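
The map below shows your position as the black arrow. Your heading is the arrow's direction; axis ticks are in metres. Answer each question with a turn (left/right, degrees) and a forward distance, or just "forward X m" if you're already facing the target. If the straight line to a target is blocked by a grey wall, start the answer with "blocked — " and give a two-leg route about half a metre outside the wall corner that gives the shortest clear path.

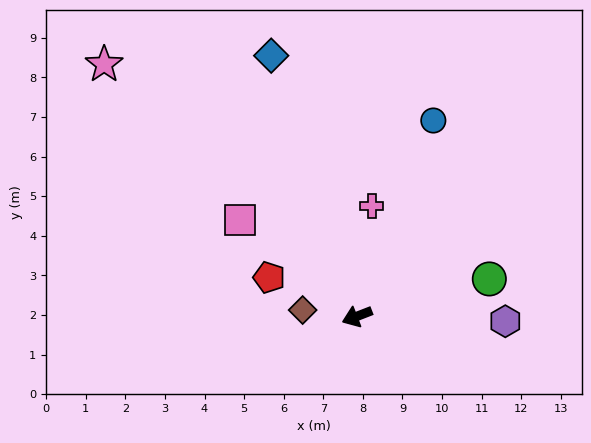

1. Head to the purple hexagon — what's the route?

turn left 157°, forward 3.7 m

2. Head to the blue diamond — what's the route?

turn right 93°, forward 6.9 m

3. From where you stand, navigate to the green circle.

turn left 175°, forward 3.5 m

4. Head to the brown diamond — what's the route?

turn right 28°, forward 1.4 m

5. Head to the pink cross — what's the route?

turn right 119°, forward 2.8 m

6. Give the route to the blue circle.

turn right 132°, forward 5.3 m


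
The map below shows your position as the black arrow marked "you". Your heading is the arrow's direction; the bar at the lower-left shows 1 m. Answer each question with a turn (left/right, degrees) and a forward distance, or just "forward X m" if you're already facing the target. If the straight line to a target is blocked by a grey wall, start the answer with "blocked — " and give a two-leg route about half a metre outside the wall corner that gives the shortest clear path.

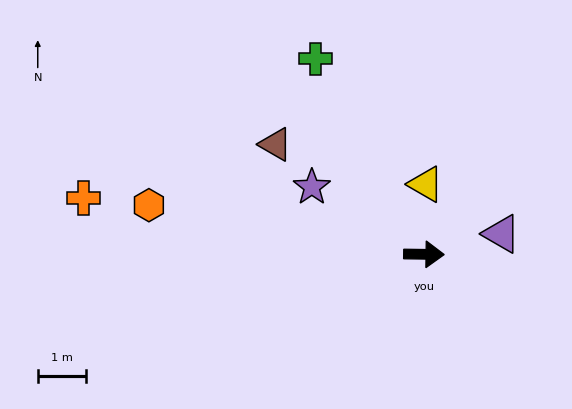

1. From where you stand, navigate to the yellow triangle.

turn left 89°, forward 1.5 m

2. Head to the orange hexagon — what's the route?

turn left 171°, forward 5.8 m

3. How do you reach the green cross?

turn left 120°, forward 4.7 m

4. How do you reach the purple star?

turn left 150°, forward 2.7 m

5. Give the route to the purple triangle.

turn left 16°, forward 1.7 m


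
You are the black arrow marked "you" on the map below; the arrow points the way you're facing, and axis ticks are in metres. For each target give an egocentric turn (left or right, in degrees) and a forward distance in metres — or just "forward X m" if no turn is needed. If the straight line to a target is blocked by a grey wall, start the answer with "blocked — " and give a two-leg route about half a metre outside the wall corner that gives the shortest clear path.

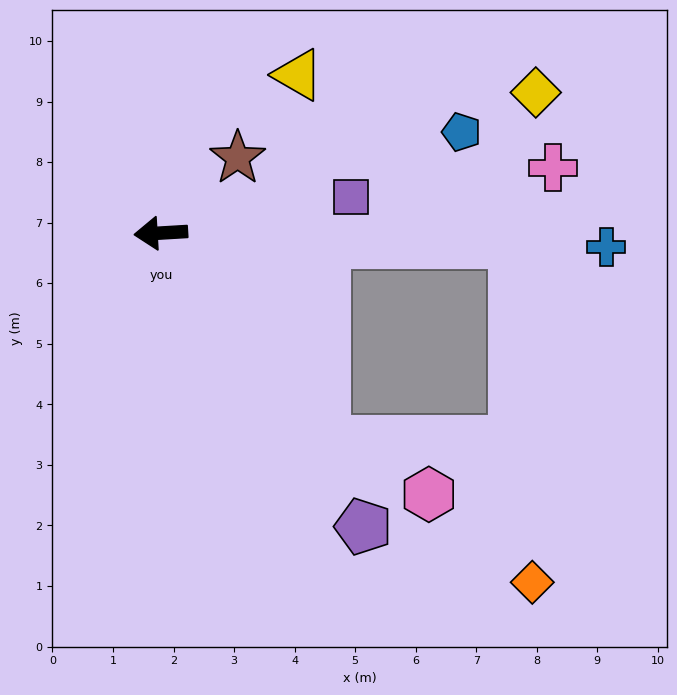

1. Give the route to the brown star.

turn right 139°, forward 1.8 m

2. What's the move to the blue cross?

turn left 175°, forward 7.4 m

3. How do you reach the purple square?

turn right 173°, forward 3.2 m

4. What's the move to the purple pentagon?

turn left 121°, forward 5.9 m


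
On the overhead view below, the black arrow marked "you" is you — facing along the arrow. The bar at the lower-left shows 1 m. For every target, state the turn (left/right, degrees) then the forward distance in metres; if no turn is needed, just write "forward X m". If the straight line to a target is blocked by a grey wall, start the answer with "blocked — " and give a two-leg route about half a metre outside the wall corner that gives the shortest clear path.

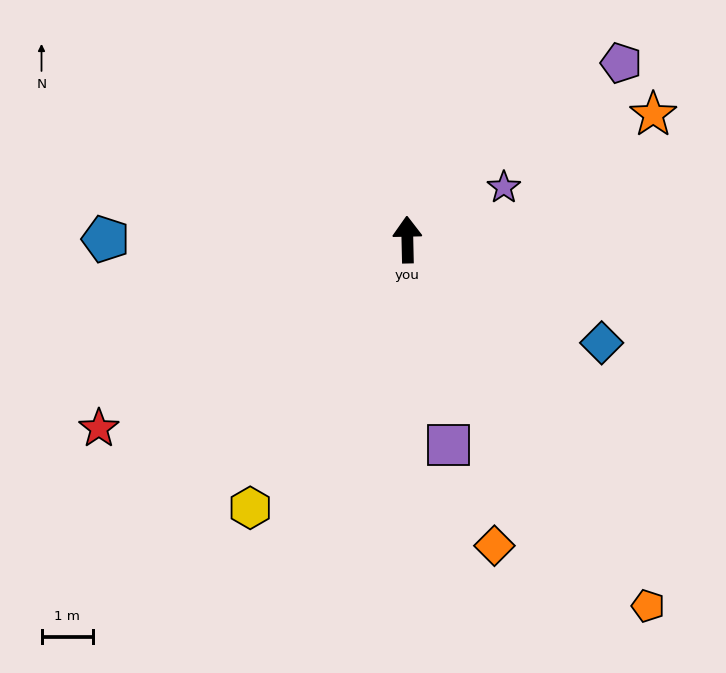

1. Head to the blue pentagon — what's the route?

turn left 89°, forward 5.9 m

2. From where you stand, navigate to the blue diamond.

turn right 119°, forward 4.3 m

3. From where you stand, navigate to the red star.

turn left 120°, forward 7.1 m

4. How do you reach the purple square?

turn right 170°, forward 4.1 m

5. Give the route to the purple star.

turn right 63°, forward 2.1 m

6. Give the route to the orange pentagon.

turn right 148°, forward 8.6 m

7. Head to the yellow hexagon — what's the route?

turn left 148°, forward 6.1 m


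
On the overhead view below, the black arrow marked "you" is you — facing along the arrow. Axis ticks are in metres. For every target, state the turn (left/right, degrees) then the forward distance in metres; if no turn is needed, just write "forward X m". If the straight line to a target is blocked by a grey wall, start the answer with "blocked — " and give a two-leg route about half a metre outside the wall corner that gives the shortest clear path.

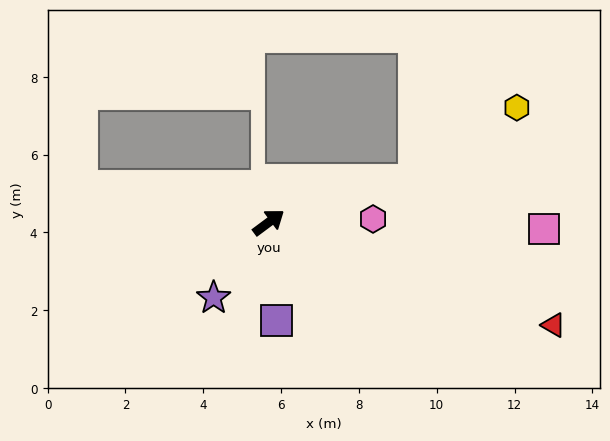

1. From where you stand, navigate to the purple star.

turn right 163°, forward 2.4 m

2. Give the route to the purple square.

turn right 122°, forward 2.5 m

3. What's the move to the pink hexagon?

turn right 35°, forward 2.7 m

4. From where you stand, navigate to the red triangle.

turn right 57°, forward 7.8 m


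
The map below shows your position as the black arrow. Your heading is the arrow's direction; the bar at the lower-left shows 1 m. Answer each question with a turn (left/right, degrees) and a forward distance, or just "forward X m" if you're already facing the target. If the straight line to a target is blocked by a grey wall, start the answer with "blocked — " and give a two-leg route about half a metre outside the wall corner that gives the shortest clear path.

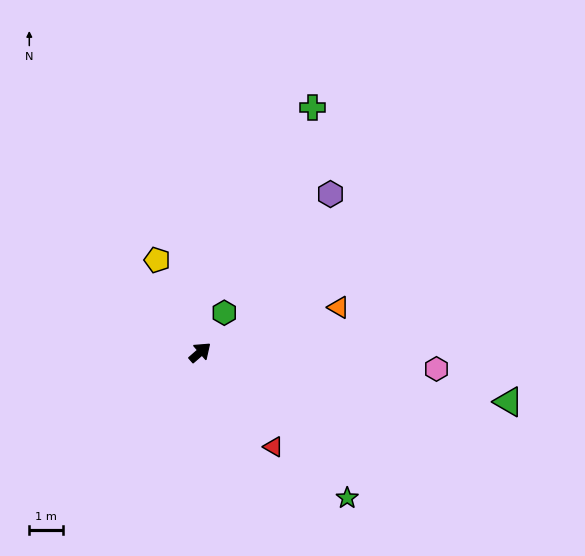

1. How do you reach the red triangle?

turn right 93°, forward 3.6 m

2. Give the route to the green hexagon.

turn left 18°, forward 1.4 m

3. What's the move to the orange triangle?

turn right 23°, forward 4.3 m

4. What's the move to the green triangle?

turn right 50°, forward 9.3 m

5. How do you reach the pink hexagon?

turn right 45°, forward 7.0 m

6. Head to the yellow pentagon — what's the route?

turn left 74°, forward 3.0 m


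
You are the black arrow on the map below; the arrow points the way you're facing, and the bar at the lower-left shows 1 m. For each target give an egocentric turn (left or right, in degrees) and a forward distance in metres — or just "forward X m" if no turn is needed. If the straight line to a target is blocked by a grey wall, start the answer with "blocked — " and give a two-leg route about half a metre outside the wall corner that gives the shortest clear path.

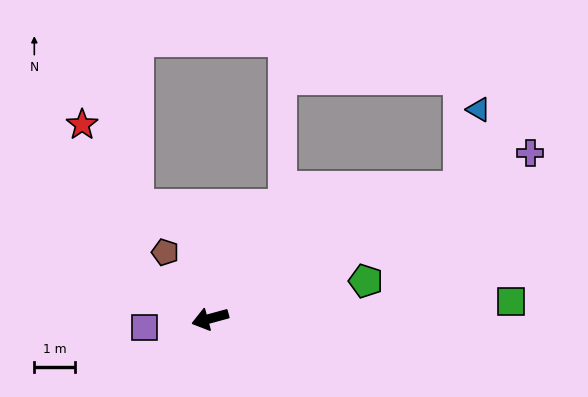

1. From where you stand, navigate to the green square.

turn left 168°, forward 7.4 m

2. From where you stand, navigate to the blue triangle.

blocked — turn right 168°, forward 6.9 m, then turn left 50°, forward 2.0 m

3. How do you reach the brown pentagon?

turn right 71°, forward 2.0 m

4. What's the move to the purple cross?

turn right 168°, forward 8.8 m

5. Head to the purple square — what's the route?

turn right 8°, forward 1.6 m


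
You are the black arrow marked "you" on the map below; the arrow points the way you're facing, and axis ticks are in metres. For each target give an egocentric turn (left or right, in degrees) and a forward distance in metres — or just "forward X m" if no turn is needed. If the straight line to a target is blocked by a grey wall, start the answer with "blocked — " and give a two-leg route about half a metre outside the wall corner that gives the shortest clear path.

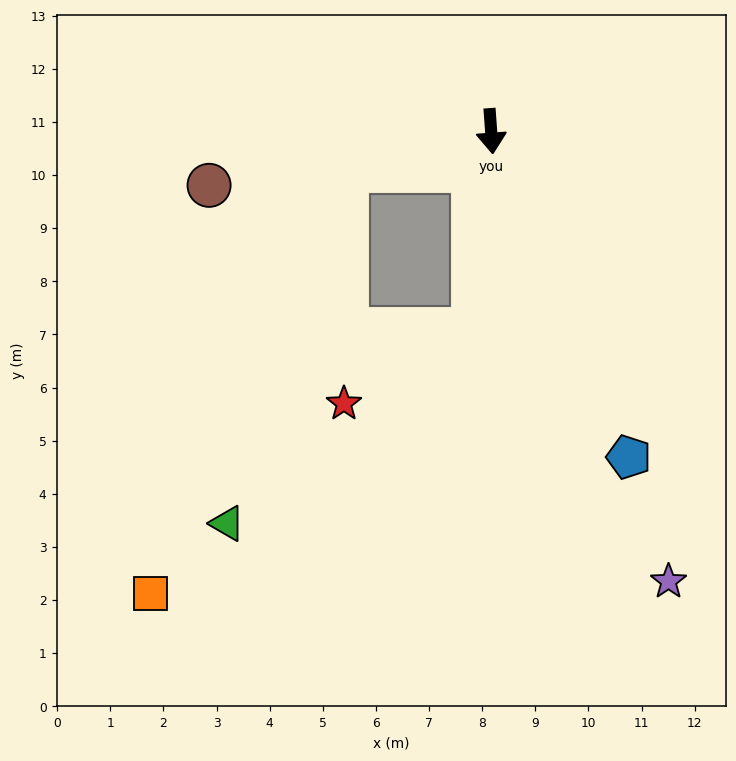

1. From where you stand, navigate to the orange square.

blocked — turn right 79°, forward 2.8 m, then turn left 50°, forward 8.8 m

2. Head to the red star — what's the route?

blocked — turn right 9°, forward 3.8 m, then turn right 56°, forward 2.8 m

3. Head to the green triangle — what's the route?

blocked — turn right 79°, forward 2.8 m, then turn left 56°, forward 7.0 m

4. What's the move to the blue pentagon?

turn left 19°, forward 6.7 m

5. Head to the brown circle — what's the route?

turn right 83°, forward 5.4 m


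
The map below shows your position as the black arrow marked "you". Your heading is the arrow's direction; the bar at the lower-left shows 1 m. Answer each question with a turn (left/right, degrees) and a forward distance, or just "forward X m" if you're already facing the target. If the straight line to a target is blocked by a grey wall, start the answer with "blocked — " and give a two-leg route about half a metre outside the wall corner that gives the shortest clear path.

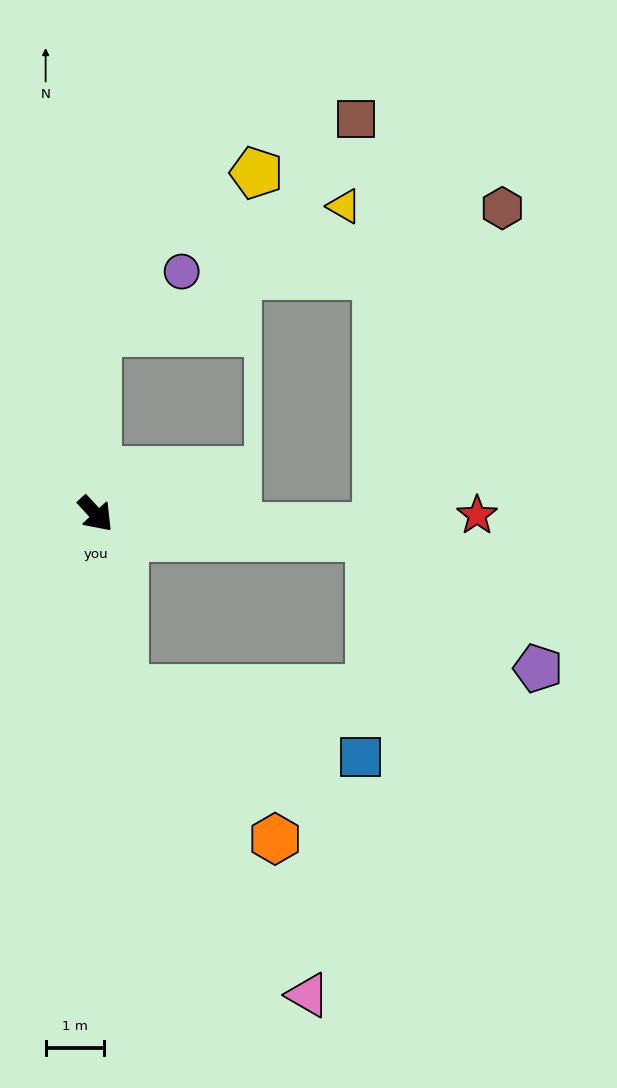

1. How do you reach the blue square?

blocked — turn right 34°, forward 3.0 m, then turn left 65°, forward 4.2 m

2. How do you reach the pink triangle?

blocked — turn right 34°, forward 3.0 m, then turn left 22°, forward 6.1 m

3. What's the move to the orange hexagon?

blocked — turn right 34°, forward 3.0 m, then turn left 37°, forward 3.7 m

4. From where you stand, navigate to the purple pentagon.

blocked — turn left 42°, forward 4.7 m, then turn right 33°, forward 3.7 m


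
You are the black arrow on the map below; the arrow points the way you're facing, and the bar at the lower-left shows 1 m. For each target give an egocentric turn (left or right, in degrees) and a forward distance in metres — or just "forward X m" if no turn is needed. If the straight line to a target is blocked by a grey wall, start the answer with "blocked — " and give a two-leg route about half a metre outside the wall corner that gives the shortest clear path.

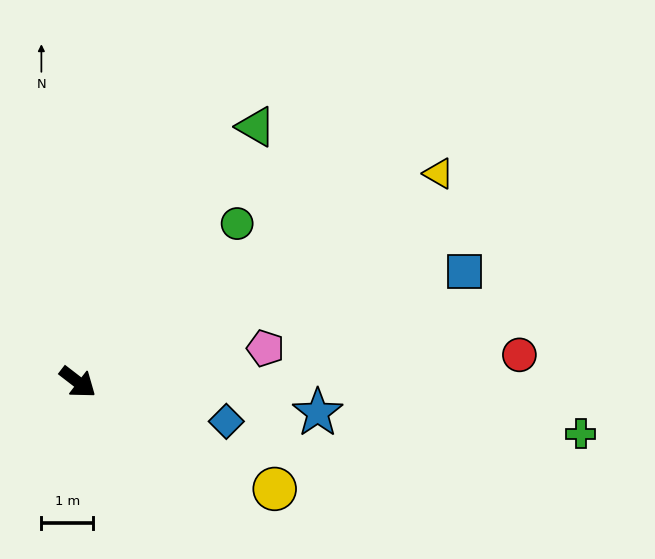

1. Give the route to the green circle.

turn left 83°, forward 4.4 m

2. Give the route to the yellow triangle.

turn left 68°, forward 8.1 m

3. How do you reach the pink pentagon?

turn left 48°, forward 3.7 m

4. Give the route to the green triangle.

turn left 93°, forward 6.0 m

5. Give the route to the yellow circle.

turn left 9°, forward 4.3 m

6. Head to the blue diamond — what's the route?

turn left 23°, forward 3.0 m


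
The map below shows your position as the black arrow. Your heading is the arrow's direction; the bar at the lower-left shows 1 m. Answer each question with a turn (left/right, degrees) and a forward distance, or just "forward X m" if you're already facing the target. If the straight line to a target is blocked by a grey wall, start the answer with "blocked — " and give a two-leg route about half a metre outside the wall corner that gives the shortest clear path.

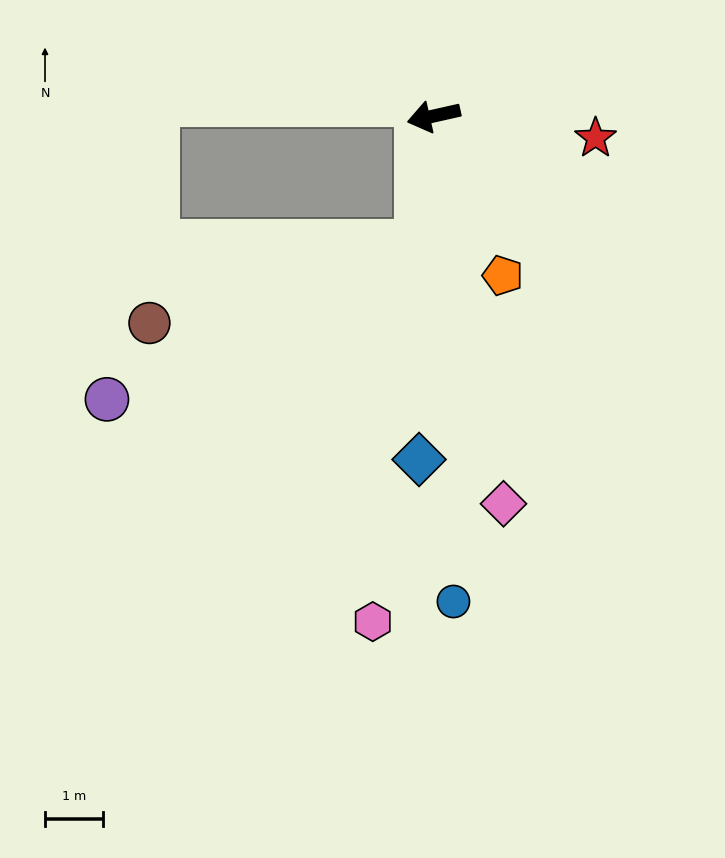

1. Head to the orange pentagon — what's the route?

turn left 101°, forward 3.0 m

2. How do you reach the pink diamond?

turn left 88°, forward 6.8 m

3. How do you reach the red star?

turn left 160°, forward 2.8 m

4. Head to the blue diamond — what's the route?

turn left 75°, forward 5.9 m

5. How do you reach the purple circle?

blocked — turn left 71°, forward 2.2 m, then turn right 57°, forward 6.0 m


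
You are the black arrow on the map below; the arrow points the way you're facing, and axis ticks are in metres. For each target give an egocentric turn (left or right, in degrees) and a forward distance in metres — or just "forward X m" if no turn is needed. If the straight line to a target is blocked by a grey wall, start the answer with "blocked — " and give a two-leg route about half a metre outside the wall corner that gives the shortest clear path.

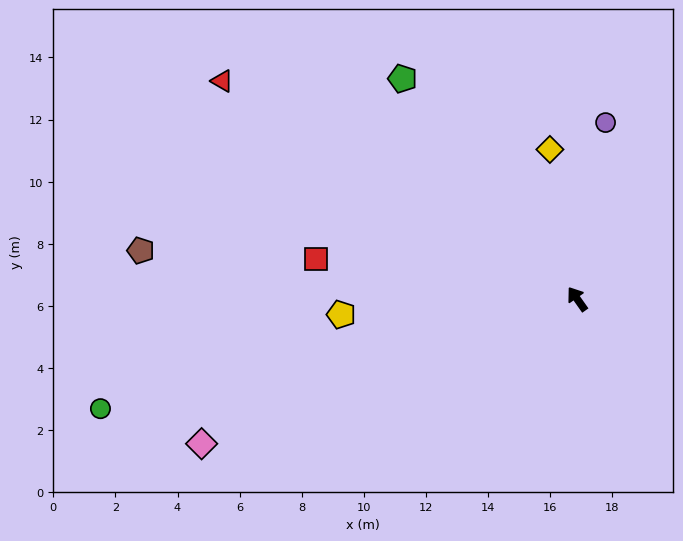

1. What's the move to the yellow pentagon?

turn left 59°, forward 7.6 m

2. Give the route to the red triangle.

turn left 23°, forward 13.4 m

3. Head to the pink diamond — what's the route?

turn left 76°, forward 13.0 m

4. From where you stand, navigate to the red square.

turn left 46°, forward 8.5 m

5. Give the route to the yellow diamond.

turn right 25°, forward 4.9 m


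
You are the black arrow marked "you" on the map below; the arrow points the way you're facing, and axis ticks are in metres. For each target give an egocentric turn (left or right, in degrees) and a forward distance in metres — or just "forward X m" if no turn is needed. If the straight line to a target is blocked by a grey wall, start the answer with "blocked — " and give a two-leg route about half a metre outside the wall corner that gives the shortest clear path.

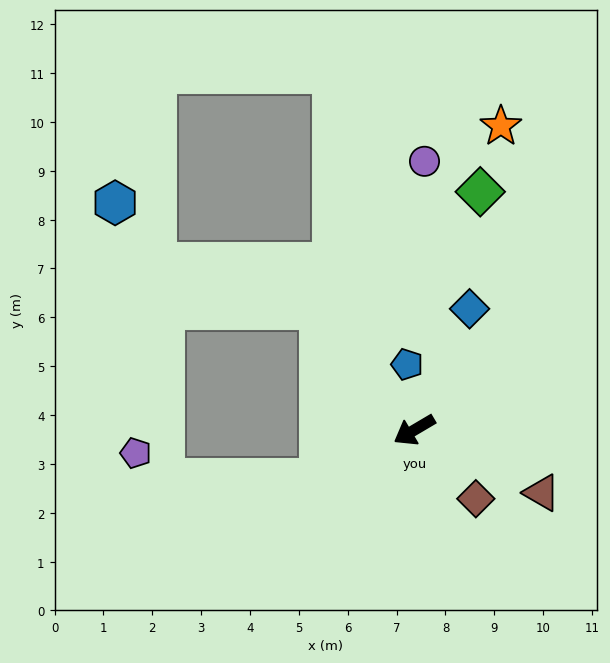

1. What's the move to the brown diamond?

turn left 101°, forward 1.9 m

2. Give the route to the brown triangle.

turn left 123°, forward 2.9 m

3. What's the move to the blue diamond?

turn right 145°, forward 2.7 m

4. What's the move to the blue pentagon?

turn right 114°, forward 1.4 m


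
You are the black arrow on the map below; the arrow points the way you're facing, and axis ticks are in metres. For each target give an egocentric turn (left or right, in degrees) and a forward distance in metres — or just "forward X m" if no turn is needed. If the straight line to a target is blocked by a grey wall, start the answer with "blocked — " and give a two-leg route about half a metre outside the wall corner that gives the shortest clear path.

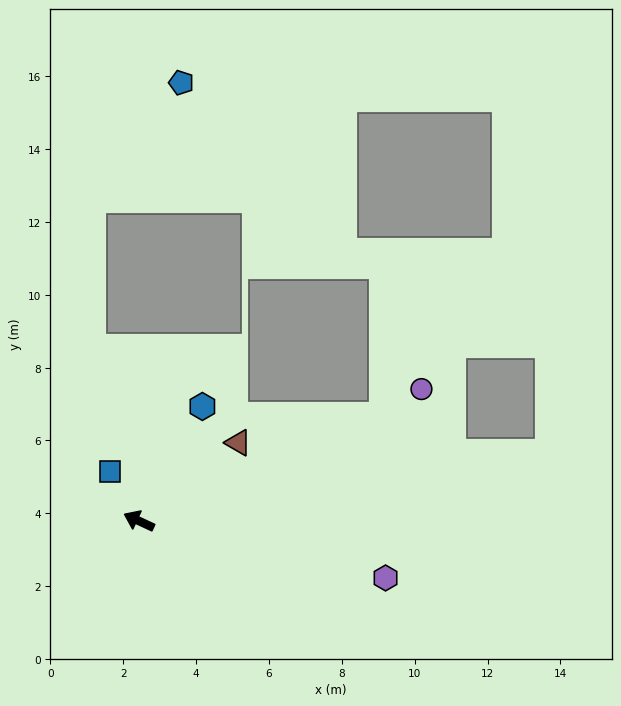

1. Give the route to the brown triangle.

turn right 117°, forward 3.5 m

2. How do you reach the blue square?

turn right 35°, forward 1.6 m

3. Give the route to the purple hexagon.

turn right 168°, forward 6.9 m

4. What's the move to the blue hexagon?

turn right 94°, forward 3.6 m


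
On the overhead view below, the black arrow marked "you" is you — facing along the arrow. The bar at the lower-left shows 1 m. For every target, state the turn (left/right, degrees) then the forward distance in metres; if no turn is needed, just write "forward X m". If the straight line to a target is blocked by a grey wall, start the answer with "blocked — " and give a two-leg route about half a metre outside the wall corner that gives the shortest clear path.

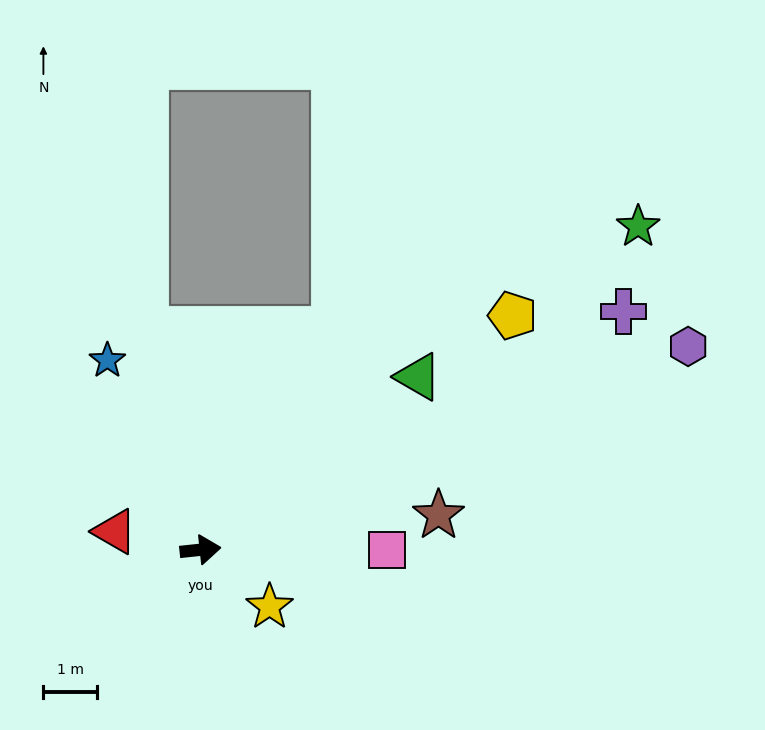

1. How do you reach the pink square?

turn right 6°, forward 3.5 m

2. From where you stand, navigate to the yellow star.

turn right 46°, forward 1.7 m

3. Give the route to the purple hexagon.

turn left 17°, forward 9.8 m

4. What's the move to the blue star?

turn left 110°, forward 3.9 m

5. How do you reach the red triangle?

turn left 162°, forward 1.6 m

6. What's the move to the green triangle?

turn left 32°, forward 5.2 m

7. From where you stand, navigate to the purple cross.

turn left 23°, forward 9.0 m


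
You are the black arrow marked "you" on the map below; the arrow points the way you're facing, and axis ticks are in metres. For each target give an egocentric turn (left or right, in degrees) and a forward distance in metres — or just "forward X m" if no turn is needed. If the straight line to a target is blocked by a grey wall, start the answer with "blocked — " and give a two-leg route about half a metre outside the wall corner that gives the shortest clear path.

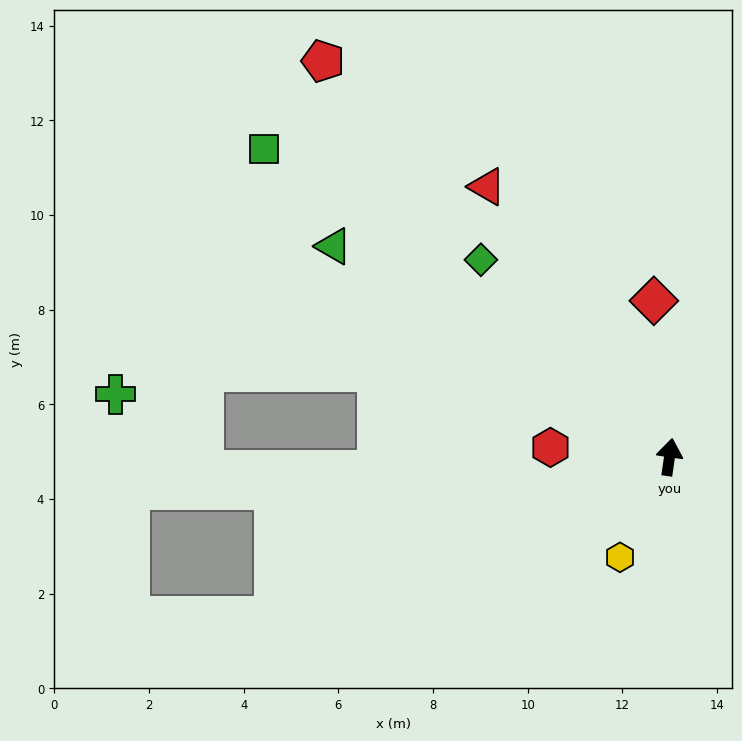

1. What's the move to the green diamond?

turn left 52°, forward 5.8 m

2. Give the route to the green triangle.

turn left 66°, forward 8.4 m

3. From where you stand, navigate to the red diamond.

turn left 14°, forward 3.3 m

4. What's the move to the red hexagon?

turn left 94°, forward 2.5 m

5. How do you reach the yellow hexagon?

turn left 162°, forward 2.4 m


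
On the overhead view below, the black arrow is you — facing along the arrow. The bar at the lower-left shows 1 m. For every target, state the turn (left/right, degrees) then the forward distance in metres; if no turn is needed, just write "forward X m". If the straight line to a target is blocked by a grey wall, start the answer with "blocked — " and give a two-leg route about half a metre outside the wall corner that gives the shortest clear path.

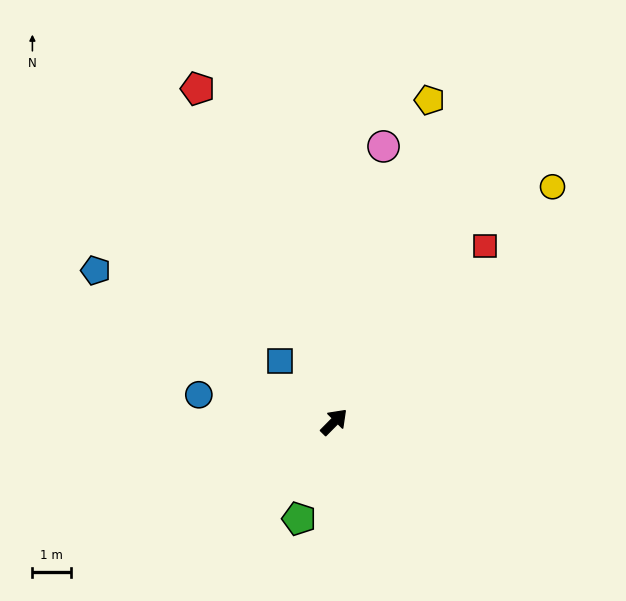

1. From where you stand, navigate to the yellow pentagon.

turn left 28°, forward 8.8 m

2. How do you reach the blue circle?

turn left 123°, forward 3.6 m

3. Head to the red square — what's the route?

turn left 4°, forward 6.1 m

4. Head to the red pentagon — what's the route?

turn left 67°, forward 9.4 m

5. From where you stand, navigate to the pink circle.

turn left 35°, forward 7.3 m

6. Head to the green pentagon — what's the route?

turn right 155°, forward 2.7 m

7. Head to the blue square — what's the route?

turn left 86°, forward 2.1 m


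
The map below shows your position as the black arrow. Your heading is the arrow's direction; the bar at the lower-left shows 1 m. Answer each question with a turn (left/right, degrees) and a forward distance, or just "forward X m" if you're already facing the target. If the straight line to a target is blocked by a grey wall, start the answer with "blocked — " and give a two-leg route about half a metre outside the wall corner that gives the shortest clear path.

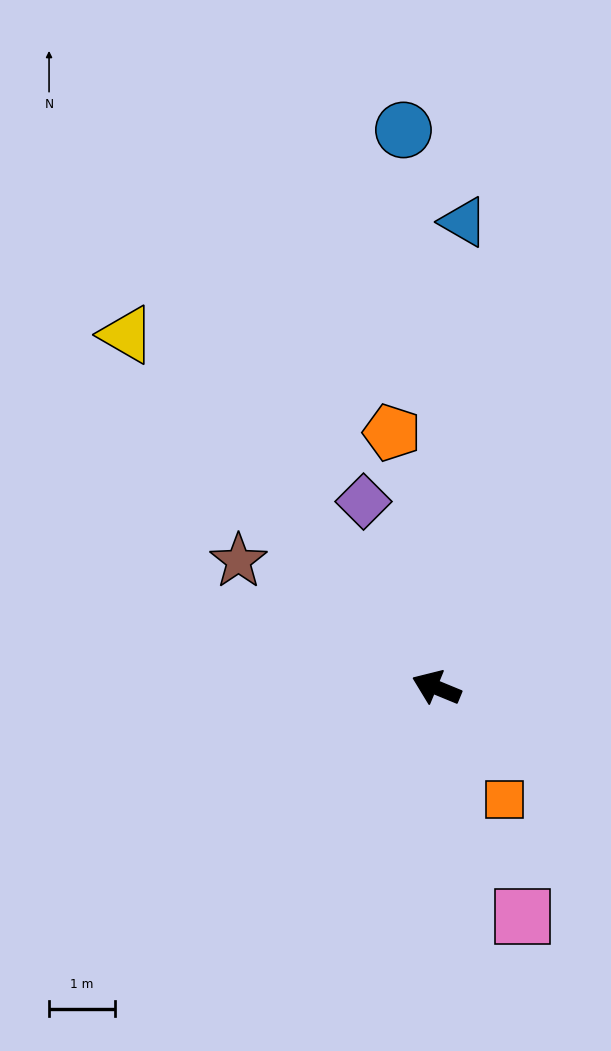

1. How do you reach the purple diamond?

turn right 46°, forward 3.0 m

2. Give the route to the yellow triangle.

turn right 26°, forward 7.2 m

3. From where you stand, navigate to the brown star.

turn right 10°, forward 3.6 m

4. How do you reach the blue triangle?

turn right 71°, forward 7.1 m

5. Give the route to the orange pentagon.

turn right 58°, forward 3.9 m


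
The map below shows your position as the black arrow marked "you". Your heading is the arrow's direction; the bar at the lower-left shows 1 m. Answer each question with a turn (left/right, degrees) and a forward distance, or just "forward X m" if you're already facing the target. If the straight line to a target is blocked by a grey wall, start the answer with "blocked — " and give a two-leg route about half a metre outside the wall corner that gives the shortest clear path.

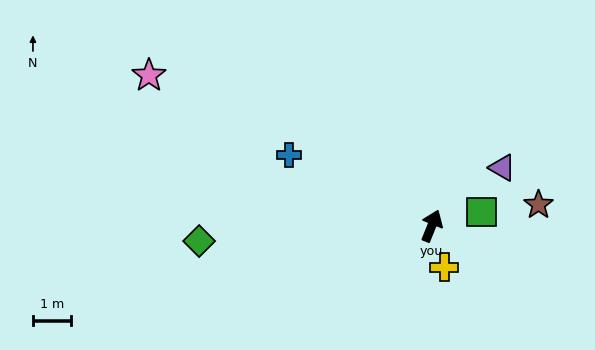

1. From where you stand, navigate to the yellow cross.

turn right 141°, forward 1.1 m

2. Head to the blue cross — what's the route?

turn left 86°, forward 4.2 m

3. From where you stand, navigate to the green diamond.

turn left 116°, forward 6.1 m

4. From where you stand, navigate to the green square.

turn right 53°, forward 1.4 m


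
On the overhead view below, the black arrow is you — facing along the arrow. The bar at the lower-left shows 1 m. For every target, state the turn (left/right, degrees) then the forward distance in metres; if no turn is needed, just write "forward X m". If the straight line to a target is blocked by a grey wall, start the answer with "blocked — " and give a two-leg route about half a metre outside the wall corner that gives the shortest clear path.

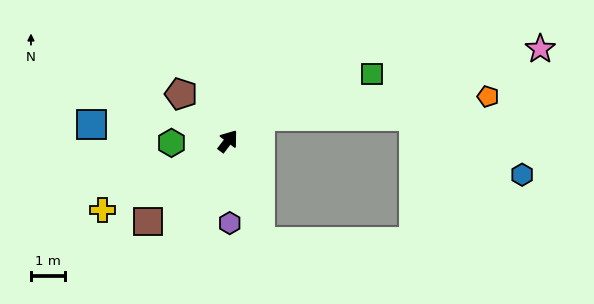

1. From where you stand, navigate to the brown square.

turn left 172°, forward 3.4 m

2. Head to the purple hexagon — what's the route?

turn right 142°, forward 2.4 m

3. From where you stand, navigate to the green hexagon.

turn left 129°, forward 1.7 m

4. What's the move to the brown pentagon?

turn left 82°, forward 2.0 m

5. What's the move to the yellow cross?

turn left 156°, forward 4.2 m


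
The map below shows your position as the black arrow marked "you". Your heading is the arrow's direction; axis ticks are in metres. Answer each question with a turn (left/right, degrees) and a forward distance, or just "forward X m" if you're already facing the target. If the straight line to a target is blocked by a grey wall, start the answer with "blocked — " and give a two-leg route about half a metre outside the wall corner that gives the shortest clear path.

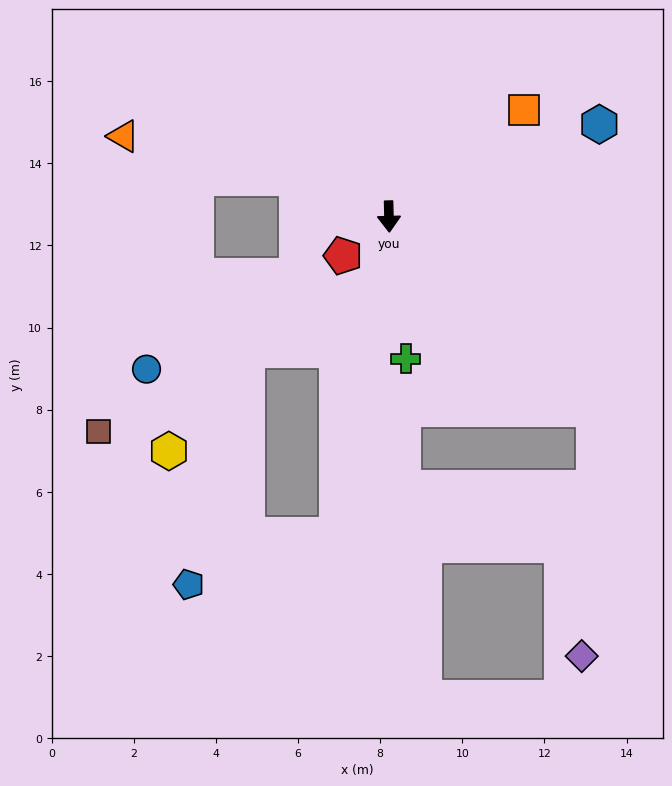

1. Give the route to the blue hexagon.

turn left 112°, forward 5.6 m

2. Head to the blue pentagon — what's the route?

blocked — turn right 11°, forward 7.8 m, then turn right 62°, forward 3.8 m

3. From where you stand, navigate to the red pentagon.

turn right 51°, forward 1.5 m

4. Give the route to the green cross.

turn left 5°, forward 3.5 m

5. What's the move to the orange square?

turn left 127°, forward 4.2 m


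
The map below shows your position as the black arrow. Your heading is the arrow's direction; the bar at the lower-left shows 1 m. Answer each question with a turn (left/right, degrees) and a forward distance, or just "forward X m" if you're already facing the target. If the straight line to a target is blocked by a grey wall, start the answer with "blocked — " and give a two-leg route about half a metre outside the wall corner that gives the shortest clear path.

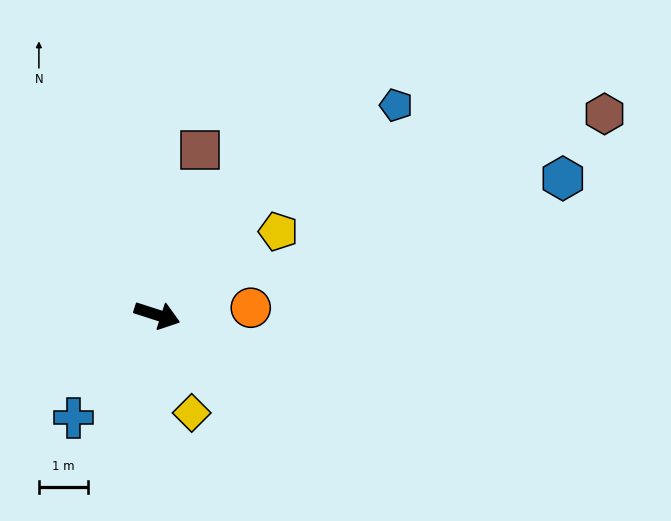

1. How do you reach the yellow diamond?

turn right 53°, forward 2.1 m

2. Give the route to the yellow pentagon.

turn left 52°, forward 3.0 m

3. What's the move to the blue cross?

turn right 111°, forward 2.7 m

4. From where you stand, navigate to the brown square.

turn left 93°, forward 3.4 m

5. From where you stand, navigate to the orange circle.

turn left 22°, forward 1.9 m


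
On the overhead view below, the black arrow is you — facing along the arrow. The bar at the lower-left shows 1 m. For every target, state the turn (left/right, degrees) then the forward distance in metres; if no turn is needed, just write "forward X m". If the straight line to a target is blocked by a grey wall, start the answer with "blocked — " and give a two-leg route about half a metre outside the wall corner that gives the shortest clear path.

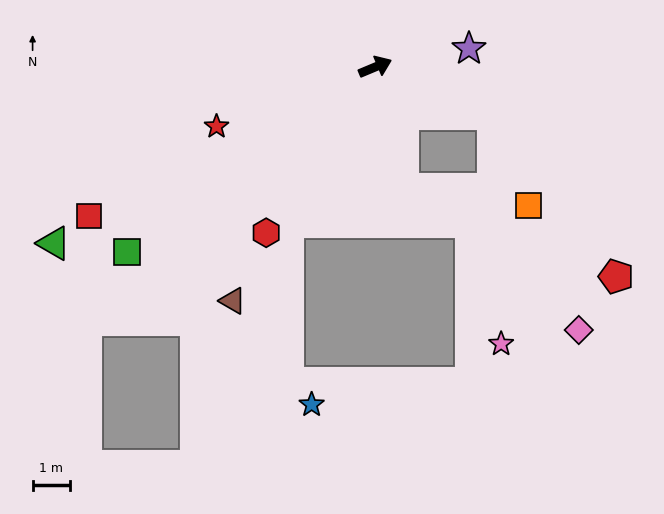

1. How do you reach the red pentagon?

blocked — turn right 45°, forward 3.4 m, then turn right 31°, forward 5.4 m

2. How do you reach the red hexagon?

turn right 146°, forward 5.3 m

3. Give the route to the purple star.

turn right 12°, forward 2.5 m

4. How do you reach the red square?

turn right 175°, forward 8.6 m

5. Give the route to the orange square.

blocked — turn right 45°, forward 3.4 m, then turn right 47°, forward 2.6 m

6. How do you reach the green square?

turn right 166°, forward 8.2 m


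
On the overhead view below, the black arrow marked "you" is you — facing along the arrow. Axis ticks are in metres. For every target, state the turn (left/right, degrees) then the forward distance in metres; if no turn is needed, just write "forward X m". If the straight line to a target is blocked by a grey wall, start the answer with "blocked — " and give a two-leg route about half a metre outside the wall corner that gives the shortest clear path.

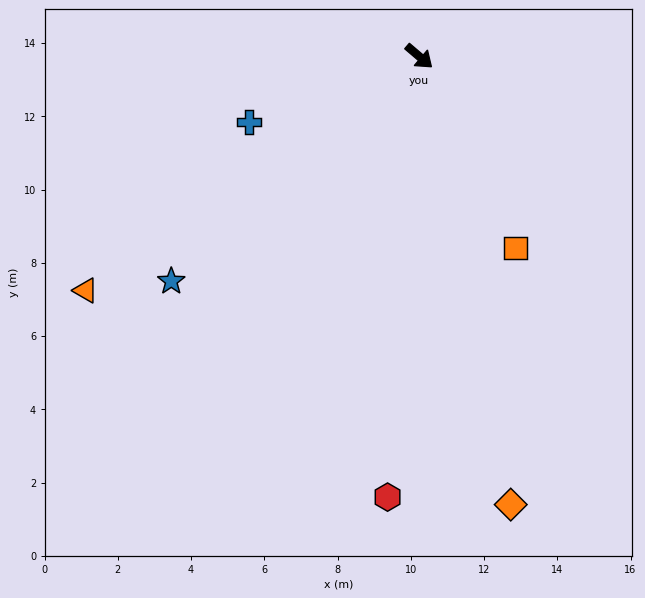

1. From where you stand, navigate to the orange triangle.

turn right 105°, forward 11.1 m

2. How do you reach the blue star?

turn right 97°, forward 9.1 m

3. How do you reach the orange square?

turn right 23°, forward 5.9 m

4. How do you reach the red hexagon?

turn right 54°, forward 12.1 m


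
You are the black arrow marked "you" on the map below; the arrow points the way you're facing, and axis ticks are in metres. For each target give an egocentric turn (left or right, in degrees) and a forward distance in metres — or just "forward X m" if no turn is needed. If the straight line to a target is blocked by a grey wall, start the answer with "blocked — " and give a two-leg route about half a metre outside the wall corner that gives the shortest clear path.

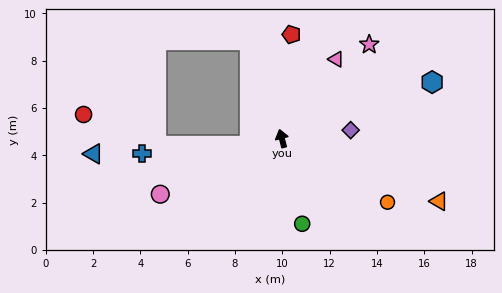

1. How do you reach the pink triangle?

turn right 49°, forward 4.1 m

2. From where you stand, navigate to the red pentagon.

turn right 20°, forward 4.4 m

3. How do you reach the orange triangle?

turn right 127°, forward 7.1 m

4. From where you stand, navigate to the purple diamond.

turn right 98°, forward 2.9 m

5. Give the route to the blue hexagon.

turn right 84°, forward 6.8 m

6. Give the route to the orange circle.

turn right 136°, forward 5.2 m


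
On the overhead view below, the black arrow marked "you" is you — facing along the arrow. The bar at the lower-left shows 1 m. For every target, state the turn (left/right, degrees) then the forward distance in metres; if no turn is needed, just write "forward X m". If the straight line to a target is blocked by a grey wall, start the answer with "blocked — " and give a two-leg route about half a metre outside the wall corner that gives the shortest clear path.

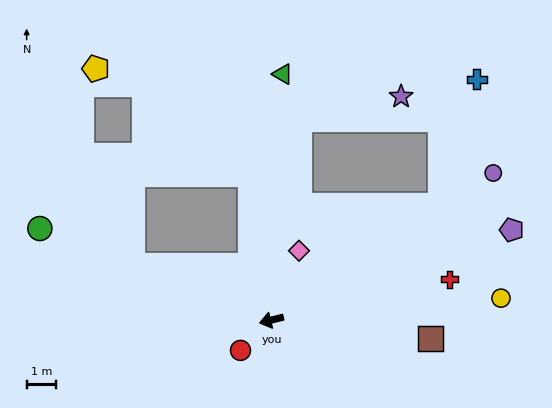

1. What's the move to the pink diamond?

turn right 126°, forward 2.5 m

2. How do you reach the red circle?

turn left 30°, forward 1.5 m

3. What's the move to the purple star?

blocked — turn right 112°, forward 6.8 m, then turn right 69°, forward 3.5 m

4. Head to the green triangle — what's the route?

turn right 107°, forward 8.3 m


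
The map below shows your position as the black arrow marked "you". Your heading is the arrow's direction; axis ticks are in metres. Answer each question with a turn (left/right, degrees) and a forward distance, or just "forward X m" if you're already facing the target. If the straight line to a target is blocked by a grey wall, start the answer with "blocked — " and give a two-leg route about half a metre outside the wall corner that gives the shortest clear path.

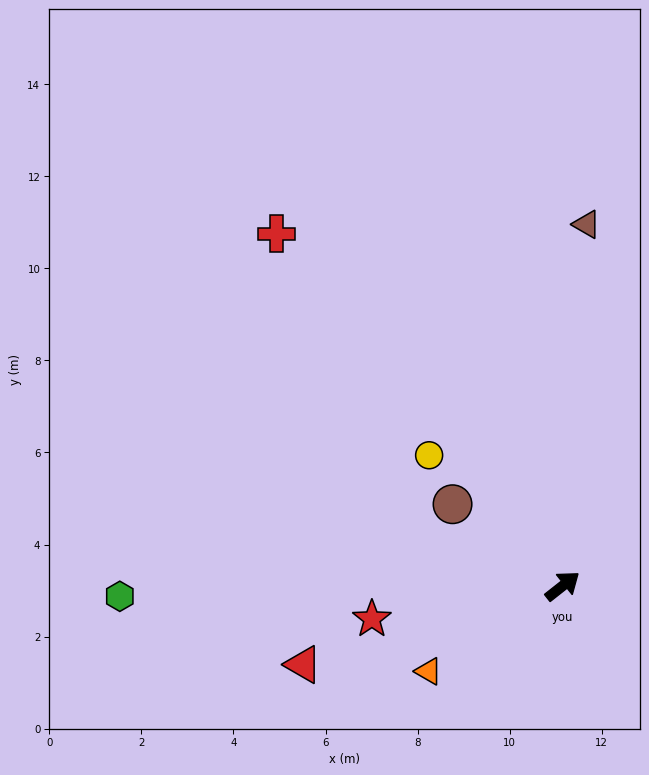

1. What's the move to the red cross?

turn left 91°, forward 9.9 m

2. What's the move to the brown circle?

turn left 105°, forward 3.0 m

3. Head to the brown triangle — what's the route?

turn left 48°, forward 7.9 m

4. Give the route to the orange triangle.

turn left 174°, forward 3.5 m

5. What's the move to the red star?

turn left 152°, forward 4.2 m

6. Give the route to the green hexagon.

turn left 143°, forward 9.6 m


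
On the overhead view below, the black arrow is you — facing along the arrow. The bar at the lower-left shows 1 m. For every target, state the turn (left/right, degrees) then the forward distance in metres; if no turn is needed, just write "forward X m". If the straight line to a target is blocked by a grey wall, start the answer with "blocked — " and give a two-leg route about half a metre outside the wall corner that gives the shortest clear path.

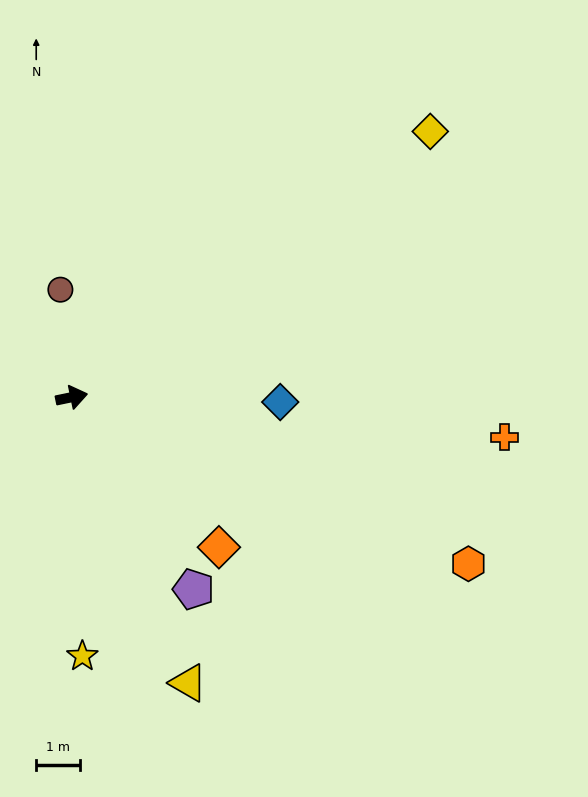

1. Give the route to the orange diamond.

turn right 57°, forward 4.8 m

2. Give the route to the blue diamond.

turn right 13°, forward 4.8 m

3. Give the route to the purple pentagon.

turn right 69°, forward 5.2 m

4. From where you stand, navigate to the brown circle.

turn left 84°, forward 2.5 m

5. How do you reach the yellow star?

turn right 99°, forward 5.9 m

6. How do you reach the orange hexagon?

turn right 34°, forward 9.8 m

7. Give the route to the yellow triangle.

turn right 79°, forward 7.0 m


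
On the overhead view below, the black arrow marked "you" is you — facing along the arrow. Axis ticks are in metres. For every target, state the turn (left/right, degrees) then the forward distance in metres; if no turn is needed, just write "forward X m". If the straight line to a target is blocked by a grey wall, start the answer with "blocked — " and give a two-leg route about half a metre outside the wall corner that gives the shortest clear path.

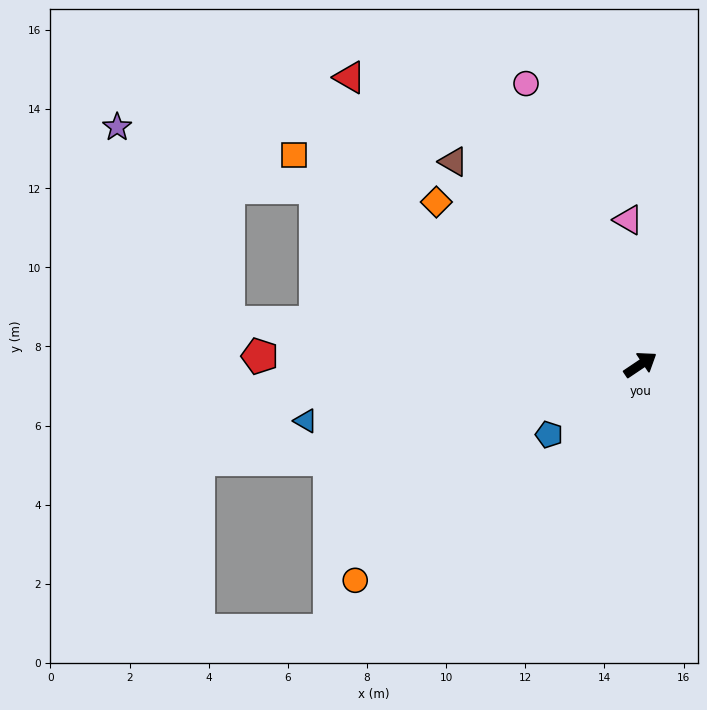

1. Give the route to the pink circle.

turn left 78°, forward 7.7 m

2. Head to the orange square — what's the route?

turn left 115°, forward 10.2 m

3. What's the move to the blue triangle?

turn left 156°, forward 8.6 m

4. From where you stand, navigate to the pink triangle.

turn left 61°, forward 3.7 m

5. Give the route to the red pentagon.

turn left 145°, forward 9.6 m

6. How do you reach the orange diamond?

turn left 108°, forward 6.6 m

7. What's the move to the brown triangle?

turn left 99°, forward 7.0 m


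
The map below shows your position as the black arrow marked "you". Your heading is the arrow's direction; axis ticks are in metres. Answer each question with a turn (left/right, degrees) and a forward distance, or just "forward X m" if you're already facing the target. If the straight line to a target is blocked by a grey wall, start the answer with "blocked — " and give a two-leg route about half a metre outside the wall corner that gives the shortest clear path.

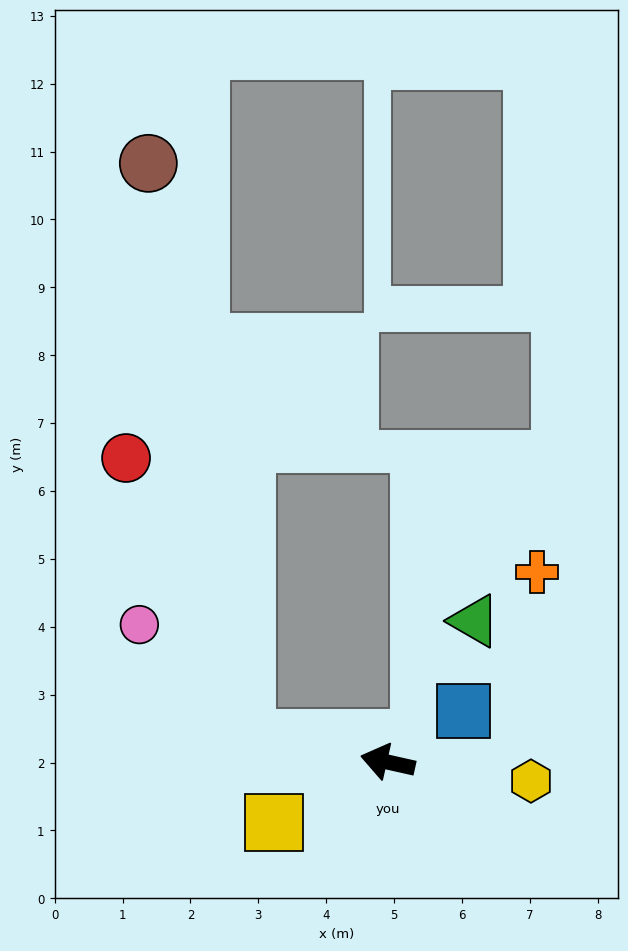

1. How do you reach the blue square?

turn right 133°, forward 1.3 m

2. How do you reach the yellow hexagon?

turn right 175°, forward 2.1 m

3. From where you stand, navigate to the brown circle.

blocked — turn left 3°, forward 2.1 m, then turn right 71°, forward 8.6 m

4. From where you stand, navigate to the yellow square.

turn left 41°, forward 1.9 m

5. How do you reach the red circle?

blocked — turn left 3°, forward 2.1 m, then turn right 57°, forward 4.5 m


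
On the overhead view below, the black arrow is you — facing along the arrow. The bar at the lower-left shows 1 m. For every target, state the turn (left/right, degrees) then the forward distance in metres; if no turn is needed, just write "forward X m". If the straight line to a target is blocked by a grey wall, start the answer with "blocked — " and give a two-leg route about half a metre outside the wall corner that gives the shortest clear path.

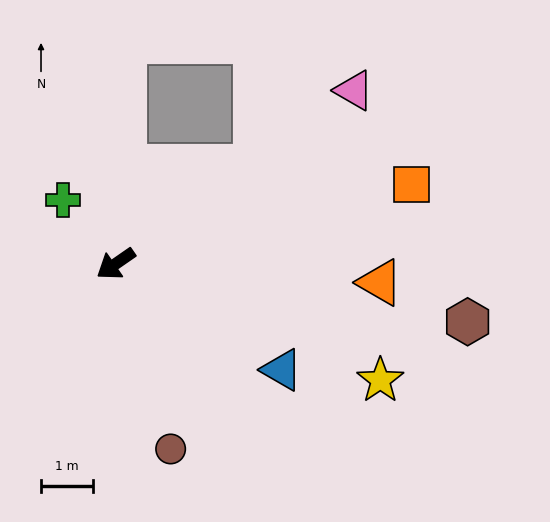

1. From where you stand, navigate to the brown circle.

turn left 72°, forward 3.7 m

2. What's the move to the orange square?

turn left 160°, forward 5.9 m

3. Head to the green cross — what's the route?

turn right 85°, forward 1.6 m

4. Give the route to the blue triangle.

turn left 113°, forward 3.8 m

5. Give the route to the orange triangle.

turn left 141°, forward 5.1 m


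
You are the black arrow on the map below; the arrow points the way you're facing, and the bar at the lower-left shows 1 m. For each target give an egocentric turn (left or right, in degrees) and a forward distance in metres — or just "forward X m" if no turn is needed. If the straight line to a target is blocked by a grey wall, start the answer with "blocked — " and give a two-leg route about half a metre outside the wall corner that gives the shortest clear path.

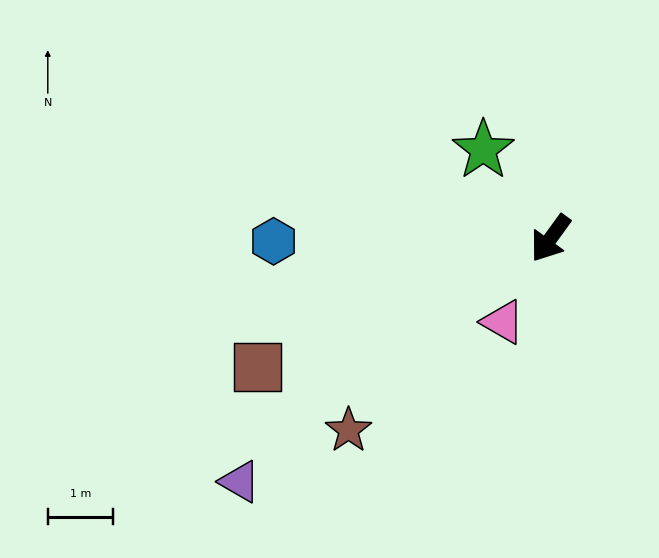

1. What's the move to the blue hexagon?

turn right 53°, forward 4.3 m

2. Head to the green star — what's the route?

turn right 107°, forward 1.7 m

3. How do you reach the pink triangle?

turn left 6°, forward 1.5 m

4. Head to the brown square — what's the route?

turn right 30°, forward 4.9 m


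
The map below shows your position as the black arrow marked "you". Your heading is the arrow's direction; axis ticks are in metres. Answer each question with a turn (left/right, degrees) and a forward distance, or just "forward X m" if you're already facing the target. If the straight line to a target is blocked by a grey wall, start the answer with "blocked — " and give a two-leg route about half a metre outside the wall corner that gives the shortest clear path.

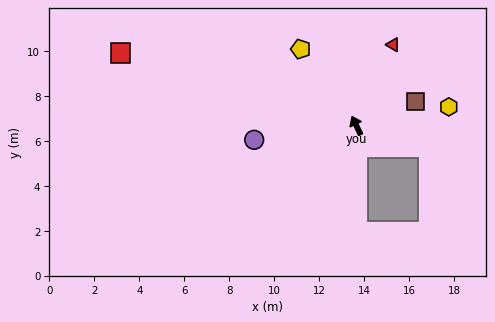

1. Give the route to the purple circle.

turn left 72°, forward 4.6 m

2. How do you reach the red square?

turn left 47°, forward 11.0 m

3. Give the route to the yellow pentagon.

turn left 10°, forward 4.2 m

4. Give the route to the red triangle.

turn right 50°, forward 3.9 m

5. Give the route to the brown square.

turn right 94°, forward 2.8 m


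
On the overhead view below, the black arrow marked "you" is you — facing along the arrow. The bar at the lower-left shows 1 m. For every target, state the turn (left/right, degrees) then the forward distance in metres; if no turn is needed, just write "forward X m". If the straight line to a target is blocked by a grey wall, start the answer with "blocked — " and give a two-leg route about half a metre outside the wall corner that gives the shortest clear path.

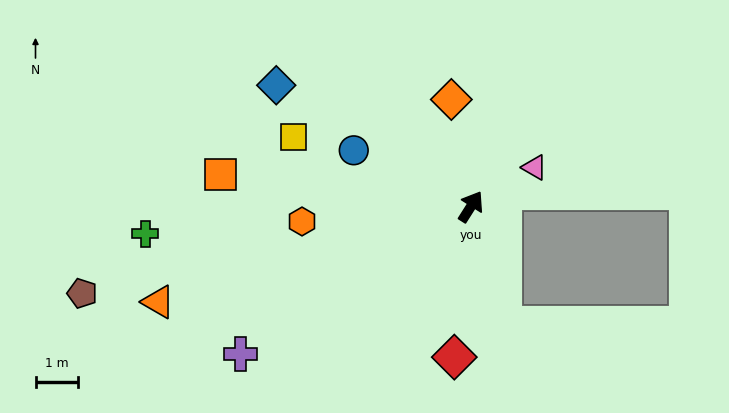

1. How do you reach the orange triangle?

turn left 139°, forward 7.6 m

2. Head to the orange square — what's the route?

turn left 115°, forward 5.9 m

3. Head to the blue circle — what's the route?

turn left 97°, forward 3.0 m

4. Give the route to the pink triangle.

turn right 26°, forward 1.7 m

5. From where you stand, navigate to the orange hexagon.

turn left 127°, forward 4.0 m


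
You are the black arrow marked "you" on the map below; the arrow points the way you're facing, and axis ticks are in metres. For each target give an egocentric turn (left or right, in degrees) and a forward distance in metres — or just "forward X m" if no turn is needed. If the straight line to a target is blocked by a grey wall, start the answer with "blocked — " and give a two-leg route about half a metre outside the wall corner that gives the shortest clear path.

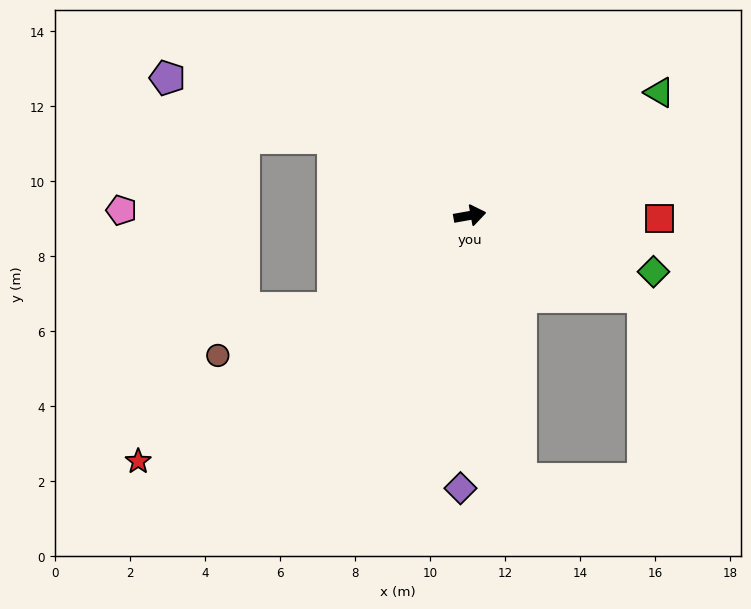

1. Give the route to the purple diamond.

turn right 102°, forward 7.3 m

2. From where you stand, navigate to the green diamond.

turn right 27°, forward 5.1 m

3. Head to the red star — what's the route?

turn right 154°, forward 11.0 m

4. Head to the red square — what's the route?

turn right 11°, forward 5.1 m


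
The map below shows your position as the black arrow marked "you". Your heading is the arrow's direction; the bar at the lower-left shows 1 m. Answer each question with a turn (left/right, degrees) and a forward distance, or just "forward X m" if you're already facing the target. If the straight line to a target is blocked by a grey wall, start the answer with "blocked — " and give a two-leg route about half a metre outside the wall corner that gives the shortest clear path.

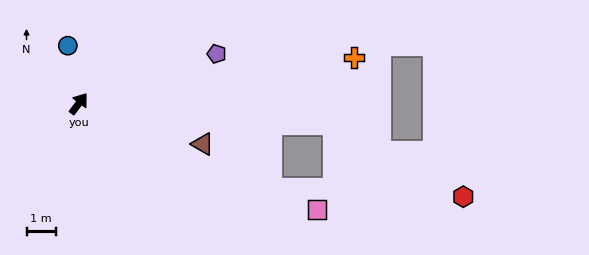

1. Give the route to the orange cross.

turn right 44°, forward 9.5 m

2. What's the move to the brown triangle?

turn right 71°, forward 4.5 m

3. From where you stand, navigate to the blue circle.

turn left 48°, forward 2.0 m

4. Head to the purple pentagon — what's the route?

turn right 33°, forward 5.0 m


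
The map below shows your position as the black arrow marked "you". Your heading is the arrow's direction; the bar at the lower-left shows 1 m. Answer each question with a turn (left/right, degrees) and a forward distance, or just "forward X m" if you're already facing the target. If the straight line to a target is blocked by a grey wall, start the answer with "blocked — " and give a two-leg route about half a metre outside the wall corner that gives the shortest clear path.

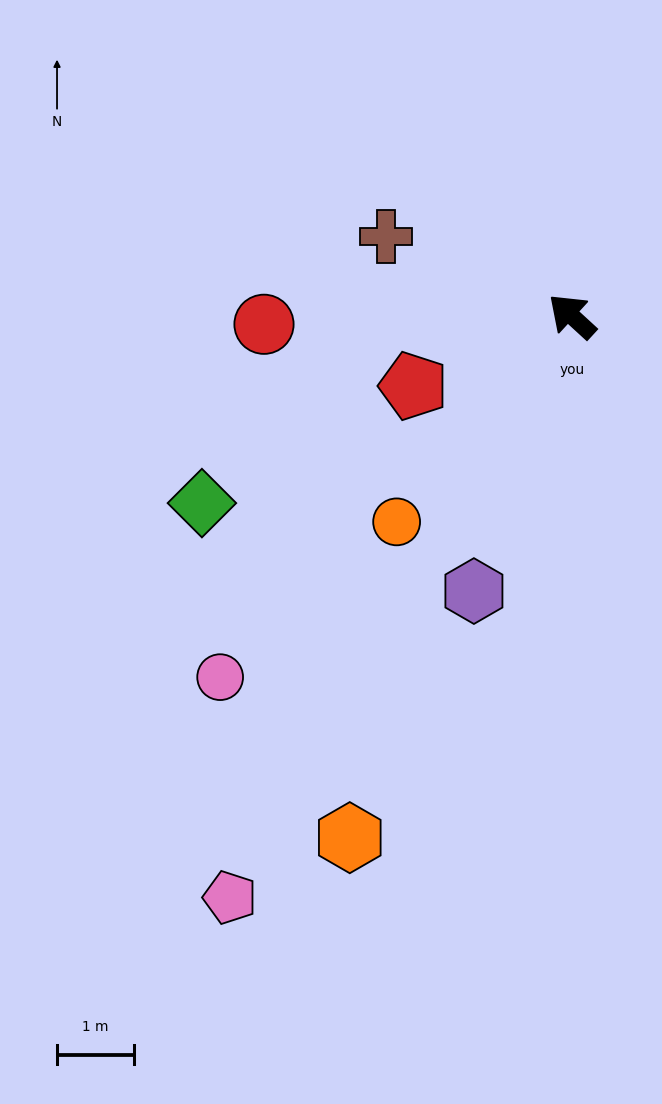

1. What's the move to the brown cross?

turn left 19°, forward 2.6 m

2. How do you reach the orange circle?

turn left 92°, forward 3.5 m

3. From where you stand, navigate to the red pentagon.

turn left 66°, forward 2.3 m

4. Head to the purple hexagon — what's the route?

turn left 113°, forward 3.8 m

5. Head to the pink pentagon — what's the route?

turn left 102°, forward 8.8 m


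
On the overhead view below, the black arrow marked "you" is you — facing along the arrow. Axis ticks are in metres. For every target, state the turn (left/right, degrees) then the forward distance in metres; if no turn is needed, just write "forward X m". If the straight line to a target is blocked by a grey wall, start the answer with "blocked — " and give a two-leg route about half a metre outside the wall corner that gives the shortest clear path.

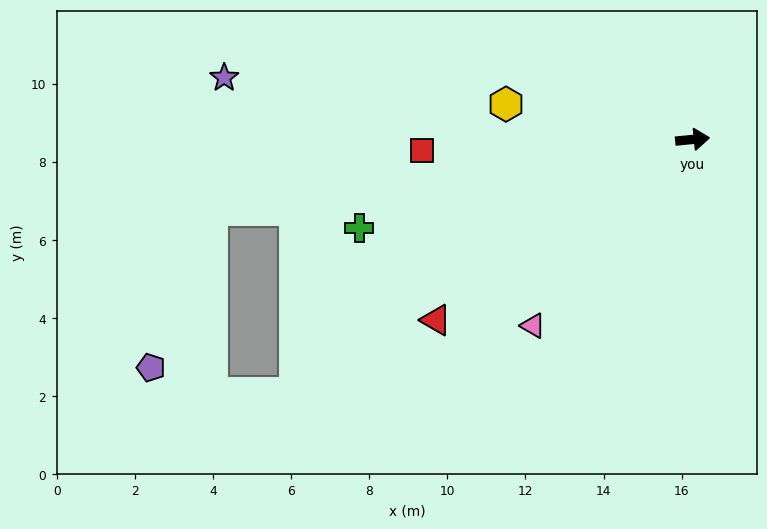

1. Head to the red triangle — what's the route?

turn right 150°, forward 8.0 m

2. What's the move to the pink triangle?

turn right 136°, forward 6.3 m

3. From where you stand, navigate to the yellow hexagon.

turn left 164°, forward 4.9 m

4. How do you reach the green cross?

turn right 171°, forward 8.8 m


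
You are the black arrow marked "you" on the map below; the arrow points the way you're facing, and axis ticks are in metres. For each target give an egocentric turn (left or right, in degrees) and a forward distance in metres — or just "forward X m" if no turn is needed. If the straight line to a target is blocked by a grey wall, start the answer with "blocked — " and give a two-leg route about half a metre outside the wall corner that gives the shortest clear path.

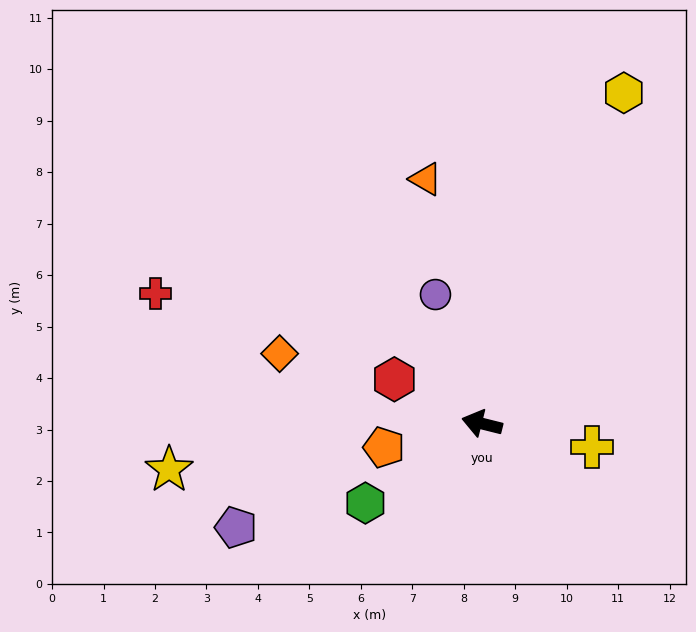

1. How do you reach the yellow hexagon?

turn right 99°, forward 7.0 m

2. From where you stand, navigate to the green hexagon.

turn left 48°, forward 2.7 m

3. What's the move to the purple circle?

turn right 56°, forward 2.7 m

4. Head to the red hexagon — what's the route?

turn right 13°, forward 1.9 m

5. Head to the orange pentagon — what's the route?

turn left 28°, forward 2.0 m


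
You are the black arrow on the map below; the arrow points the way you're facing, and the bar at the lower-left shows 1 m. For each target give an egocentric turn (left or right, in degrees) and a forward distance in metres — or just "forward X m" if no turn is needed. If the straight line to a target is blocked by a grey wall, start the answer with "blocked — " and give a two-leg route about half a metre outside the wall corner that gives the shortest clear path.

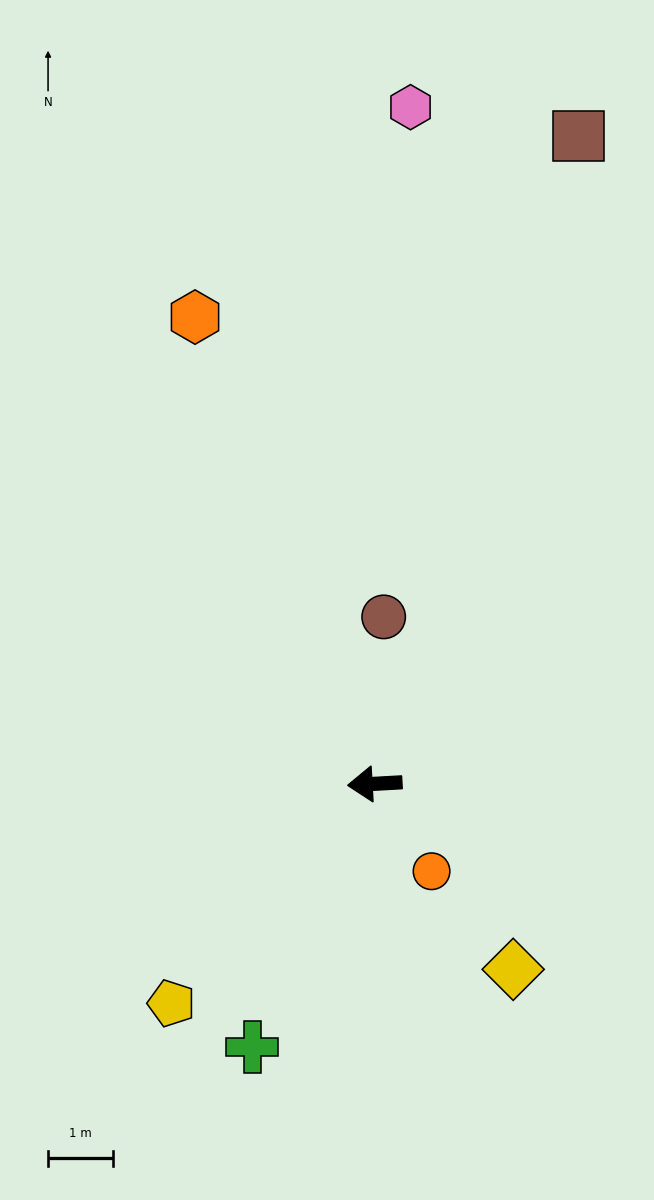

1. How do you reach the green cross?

turn left 62°, forward 4.5 m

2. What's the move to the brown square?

turn right 111°, forward 10.5 m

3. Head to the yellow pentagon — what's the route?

turn left 44°, forward 4.6 m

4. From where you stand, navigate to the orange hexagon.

turn right 72°, forward 7.8 m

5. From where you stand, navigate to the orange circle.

turn left 120°, forward 1.6 m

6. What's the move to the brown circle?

turn right 96°, forward 2.6 m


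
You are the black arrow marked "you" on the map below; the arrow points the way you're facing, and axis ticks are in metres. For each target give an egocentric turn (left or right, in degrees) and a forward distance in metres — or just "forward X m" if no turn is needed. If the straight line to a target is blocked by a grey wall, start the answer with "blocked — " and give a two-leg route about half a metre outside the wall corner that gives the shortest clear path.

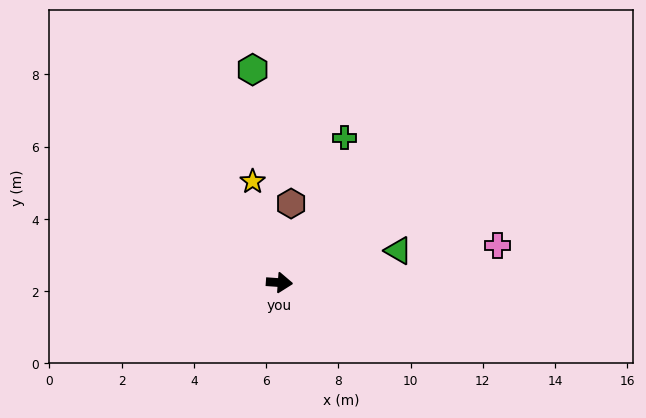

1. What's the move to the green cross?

turn left 70°, forward 4.4 m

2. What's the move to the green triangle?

turn left 19°, forward 3.4 m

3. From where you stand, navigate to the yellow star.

turn left 109°, forward 2.9 m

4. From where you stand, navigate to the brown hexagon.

turn left 86°, forward 2.2 m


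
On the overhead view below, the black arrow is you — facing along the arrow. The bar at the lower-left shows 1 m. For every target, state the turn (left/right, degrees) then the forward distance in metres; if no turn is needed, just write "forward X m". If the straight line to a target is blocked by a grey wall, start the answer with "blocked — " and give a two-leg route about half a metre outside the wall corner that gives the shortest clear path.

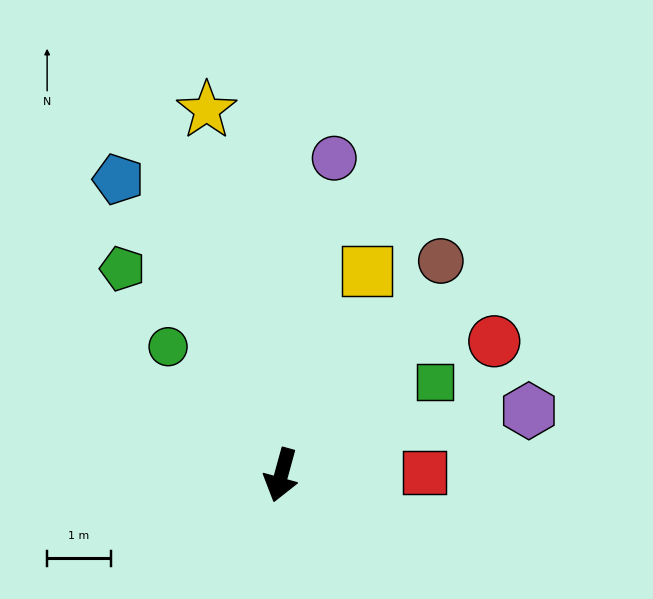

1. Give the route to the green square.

turn left 136°, forward 2.8 m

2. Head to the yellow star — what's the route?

turn right 153°, forward 5.8 m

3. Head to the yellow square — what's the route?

turn left 173°, forward 3.5 m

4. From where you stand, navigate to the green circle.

turn right 123°, forward 2.7 m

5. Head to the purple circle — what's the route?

turn right 174°, forward 5.0 m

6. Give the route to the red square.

turn left 106°, forward 2.2 m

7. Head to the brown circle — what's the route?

turn left 159°, forward 4.2 m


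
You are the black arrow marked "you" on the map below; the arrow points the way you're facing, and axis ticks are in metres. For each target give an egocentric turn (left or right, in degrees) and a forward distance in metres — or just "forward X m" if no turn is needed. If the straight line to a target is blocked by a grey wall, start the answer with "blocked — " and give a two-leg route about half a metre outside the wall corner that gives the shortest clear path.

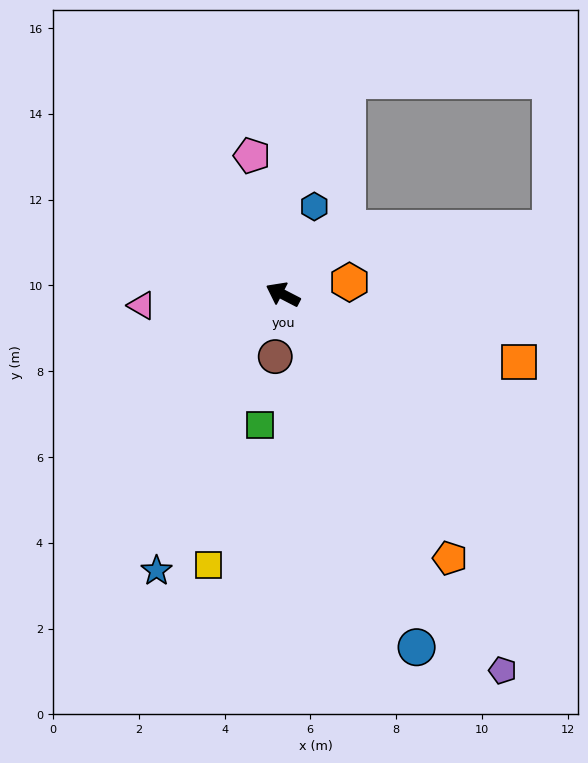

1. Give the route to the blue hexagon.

turn right 82°, forward 2.2 m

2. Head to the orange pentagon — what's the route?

turn left 150°, forward 7.3 m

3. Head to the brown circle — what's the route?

turn left 110°, forward 1.5 m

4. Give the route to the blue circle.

turn left 138°, forward 8.8 m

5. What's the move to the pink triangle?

turn left 32°, forward 3.3 m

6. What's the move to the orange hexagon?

turn right 142°, forward 1.6 m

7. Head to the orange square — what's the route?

turn right 169°, forward 5.7 m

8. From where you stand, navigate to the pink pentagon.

turn right 50°, forward 3.3 m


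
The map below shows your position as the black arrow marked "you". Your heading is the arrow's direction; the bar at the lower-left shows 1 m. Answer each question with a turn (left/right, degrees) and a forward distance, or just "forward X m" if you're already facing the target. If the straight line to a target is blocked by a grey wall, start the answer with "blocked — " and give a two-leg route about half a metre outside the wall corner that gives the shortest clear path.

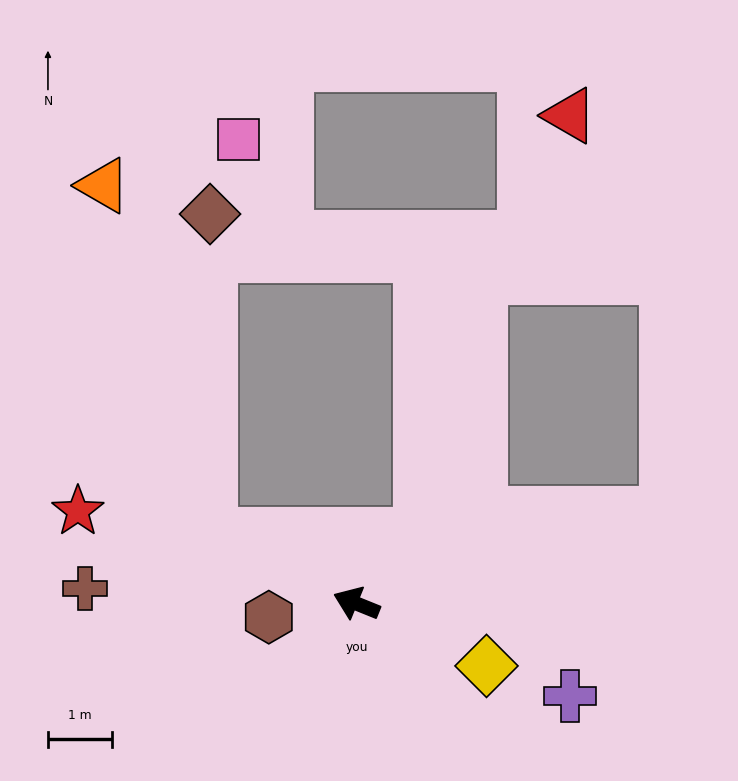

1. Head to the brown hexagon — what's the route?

turn left 31°, forward 1.4 m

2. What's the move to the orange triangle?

blocked — turn right 3°, forward 2.5 m, then turn right 48°, forward 5.7 m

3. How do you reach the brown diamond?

blocked — turn right 3°, forward 2.5 m, then turn right 65°, forward 5.0 m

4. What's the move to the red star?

turn left 4°, forward 4.6 m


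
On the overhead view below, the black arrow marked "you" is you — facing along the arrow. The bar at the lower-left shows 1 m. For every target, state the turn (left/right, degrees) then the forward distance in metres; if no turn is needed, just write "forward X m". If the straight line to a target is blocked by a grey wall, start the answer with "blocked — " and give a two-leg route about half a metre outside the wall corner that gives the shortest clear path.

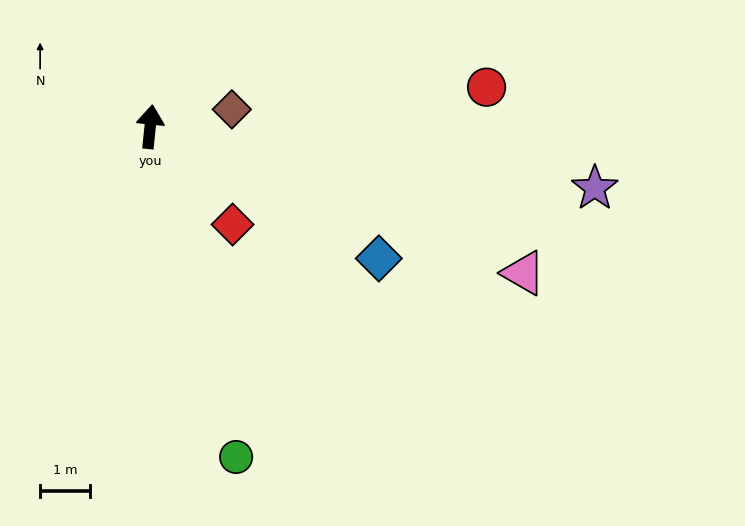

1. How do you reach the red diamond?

turn right 134°, forward 2.6 m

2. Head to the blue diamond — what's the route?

turn right 114°, forward 5.3 m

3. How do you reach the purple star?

turn right 92°, forward 9.0 m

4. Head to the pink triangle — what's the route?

turn right 106°, forward 8.0 m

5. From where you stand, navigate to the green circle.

turn right 160°, forward 6.9 m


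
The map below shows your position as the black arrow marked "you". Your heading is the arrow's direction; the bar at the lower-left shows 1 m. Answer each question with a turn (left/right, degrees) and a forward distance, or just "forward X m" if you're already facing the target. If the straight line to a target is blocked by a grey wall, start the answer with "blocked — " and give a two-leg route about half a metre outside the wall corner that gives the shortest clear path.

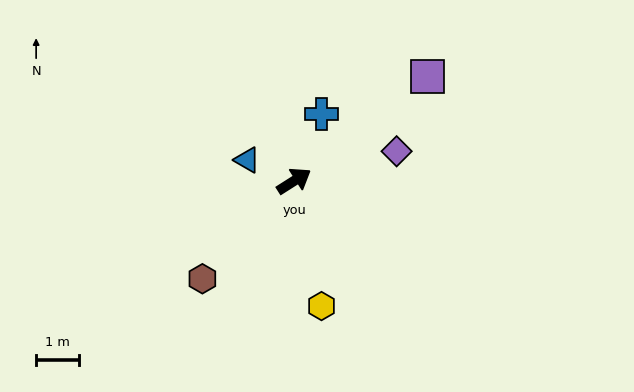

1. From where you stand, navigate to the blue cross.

turn left 35°, forward 1.7 m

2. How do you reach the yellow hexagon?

turn right 110°, forward 3.0 m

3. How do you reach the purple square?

turn left 6°, forward 3.9 m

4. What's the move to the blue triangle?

turn left 124°, forward 1.2 m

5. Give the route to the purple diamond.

turn right 16°, forward 2.5 m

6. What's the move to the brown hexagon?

turn right 166°, forward 3.1 m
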